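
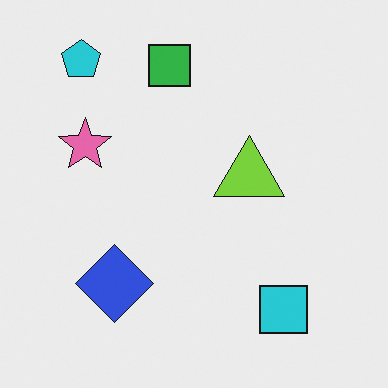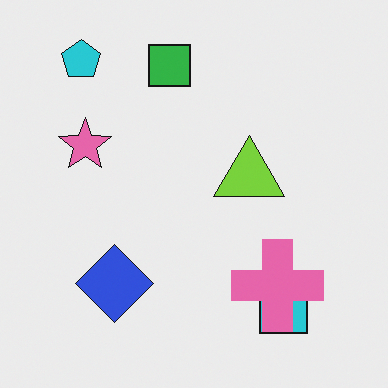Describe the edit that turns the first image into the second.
The transformation is: overlaid with an additional pink cross.

A pink cross appears in the second image that is absent from the first.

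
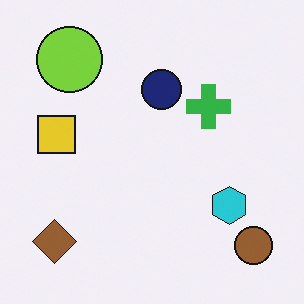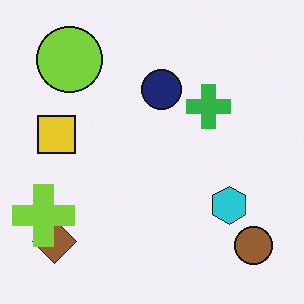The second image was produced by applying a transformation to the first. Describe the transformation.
The second image is the first overlaid with an additional lime cross.

A lime cross appears in the second image that is absent from the first.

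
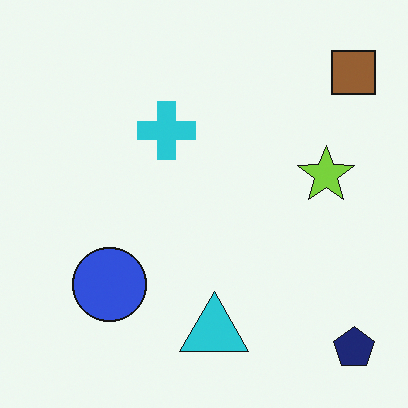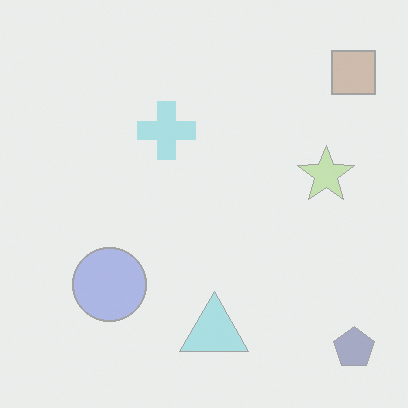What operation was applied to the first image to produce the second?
Given much lower contrast.

Tones are pushed toward mid-grey across the whole image — a global contrast change.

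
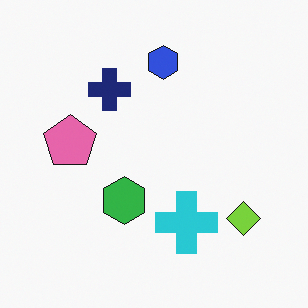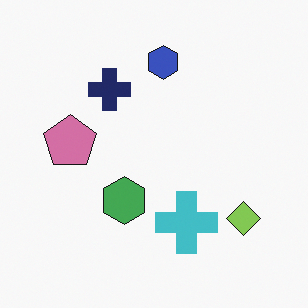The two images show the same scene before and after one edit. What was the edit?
This is the original image slightly desaturated.

All colors are more muted and greyish — a global saturation change.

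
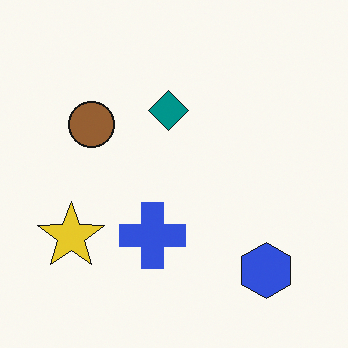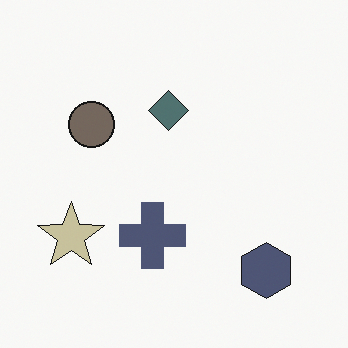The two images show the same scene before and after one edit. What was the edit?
Heavily desaturated.

All colors are more muted and greyish — a global saturation change.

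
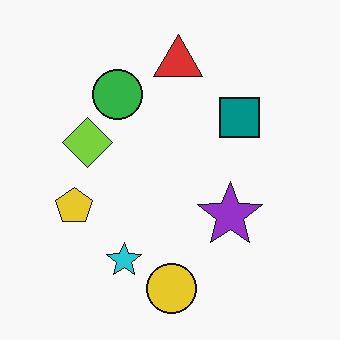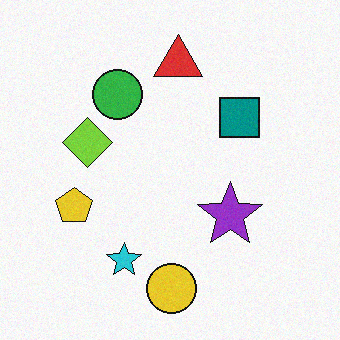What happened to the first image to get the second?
The transformation is: degraded with light additive noise.

Random speckle covers the whole image, including the flat background.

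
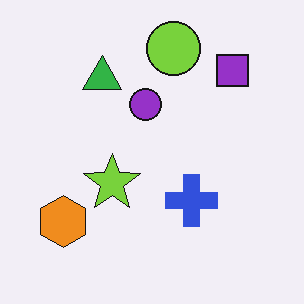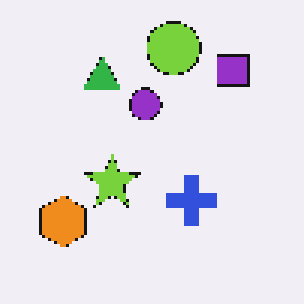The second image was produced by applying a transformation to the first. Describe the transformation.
It was mildly pixelated.

Shapes are reduced to large square blocks; fine edges and outlines are lost — a downscale-then-upscale (mosaic) effect.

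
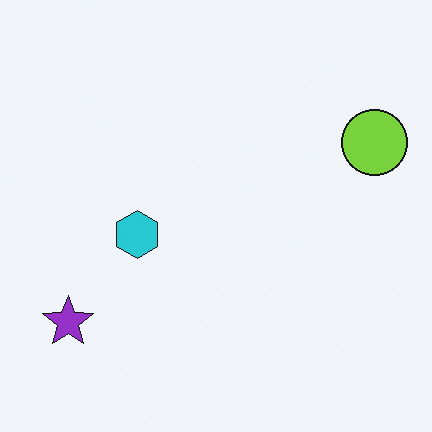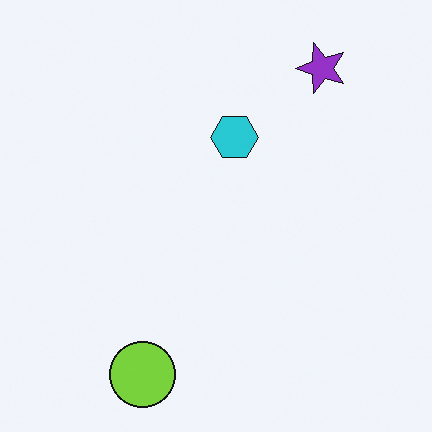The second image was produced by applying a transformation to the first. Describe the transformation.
Transposed (reflected across the top-left ↔ bottom-right diagonal).

Shapes have swapped their row and column positions — what was in the top-right is now in the bottom-left — a diagonal reflection.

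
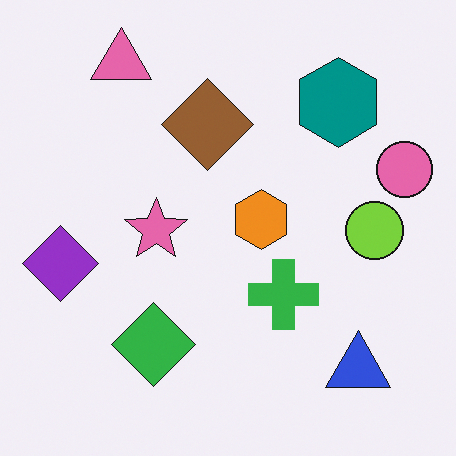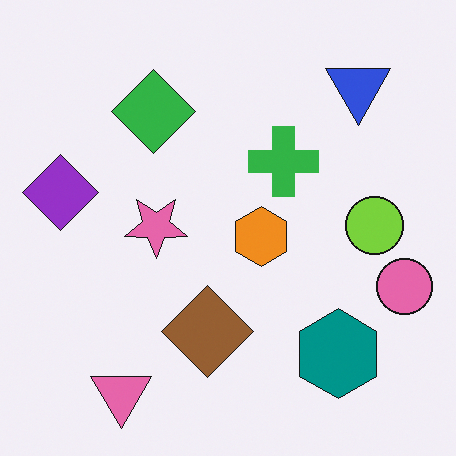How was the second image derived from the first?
The second image is the first flipped vertically (top ↔ bottom).

The pink triangle is in the top-left of the first image and the bottom-left of the second — shapes on opposite sides of the horizontal midline have swapped in a mirror flip.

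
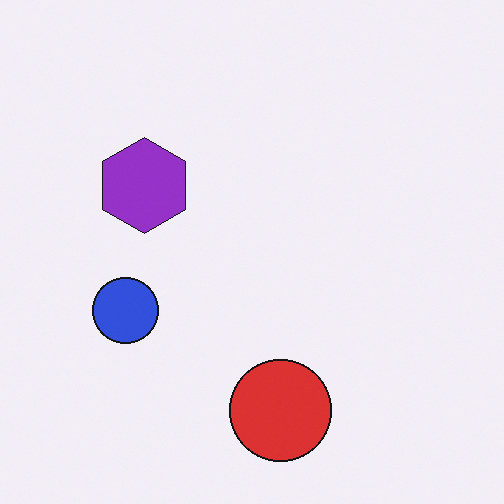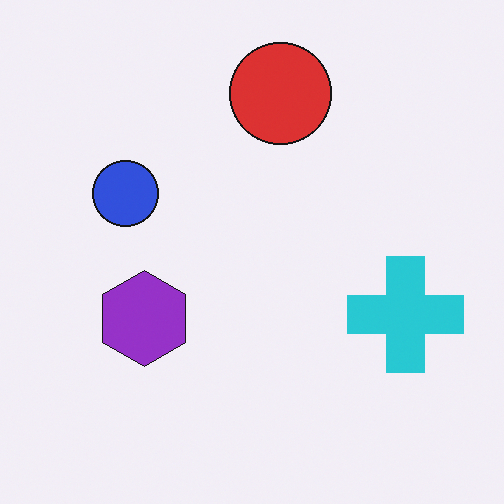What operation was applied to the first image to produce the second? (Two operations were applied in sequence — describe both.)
The image was flipped vertically (top ↔ bottom), then overlaid with an additional cyan cross.

The red circle is in the bottom of the first image and the top of the second — shapes on opposite sides of the horizontal midline have swapped in a mirror flip. A cyan cross appears in the second image that is absent from the first.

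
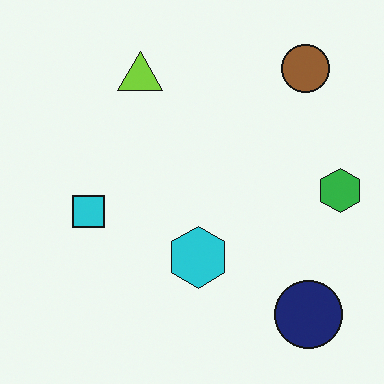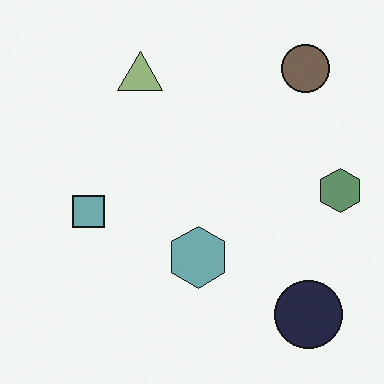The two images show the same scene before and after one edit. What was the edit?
The transformation is: made much more muted (saturation change).

All colors are more muted and greyish — a global saturation change.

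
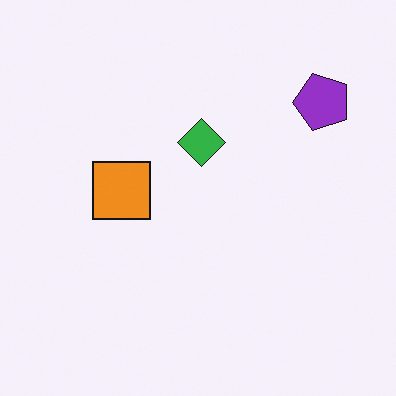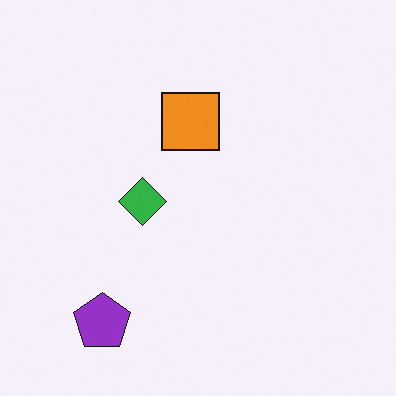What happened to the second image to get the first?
It was transposed (reflected across the top-left ↔ bottom-right diagonal).

Shapes have swapped their row and column positions — what was in the top-right is now in the bottom-left — a diagonal reflection.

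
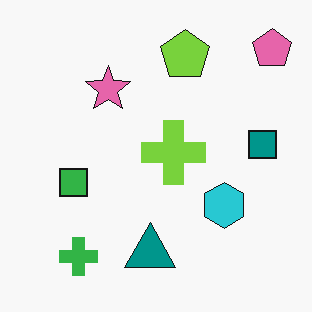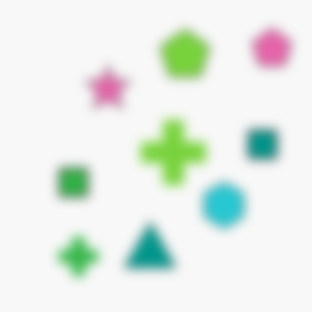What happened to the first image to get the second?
The image was heavily blurred.

Shape edges and outlines are uniformly softened across the whole image.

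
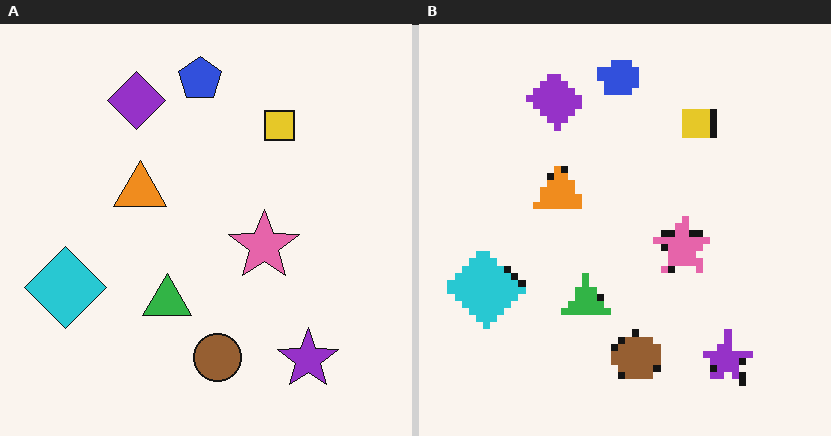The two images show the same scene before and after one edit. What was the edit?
It was moderately pixelated.

Shapes are reduced to large square blocks; fine edges and outlines are lost — a downscale-then-upscale (mosaic) effect.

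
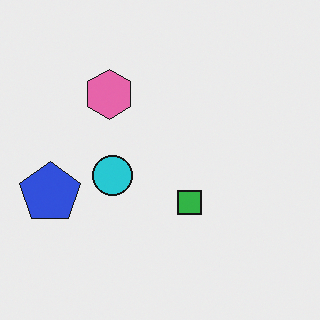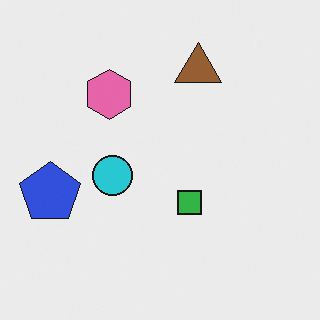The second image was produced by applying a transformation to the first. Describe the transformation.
It was overlaid with an additional brown triangle.

A brown triangle appears in the second image that is absent from the first.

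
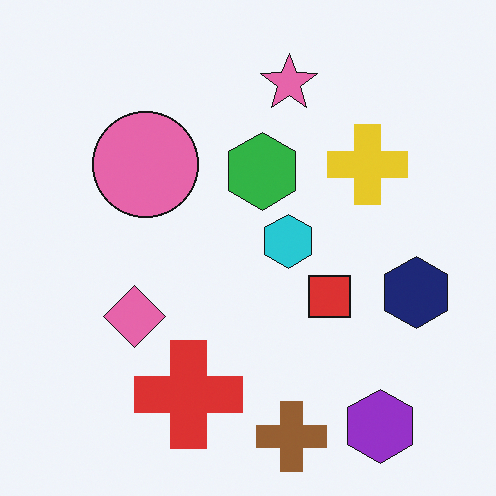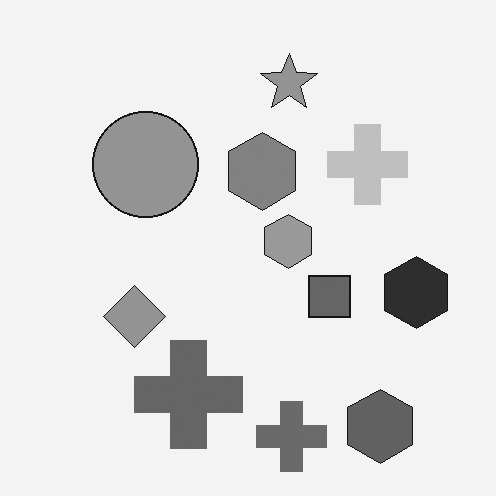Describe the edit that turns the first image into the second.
The second image is the first converted to grayscale.

All color is removed — every shape is now a shade of grey.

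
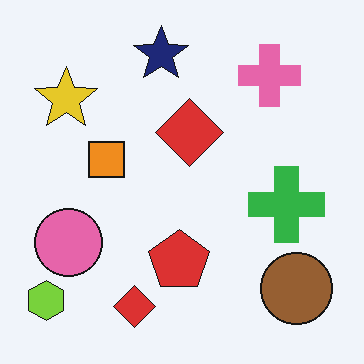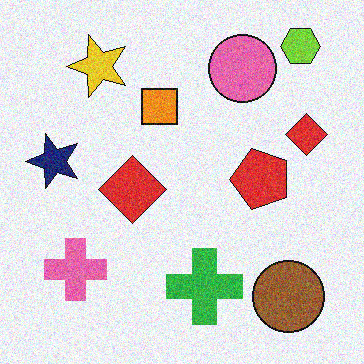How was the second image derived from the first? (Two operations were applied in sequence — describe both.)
The second image is the first transposed (reflected across the top-left ↔ bottom-right diagonal), then degraded with visible gaussian noise.

Shapes have swapped their row and column positions — what was in the top-right is now in the bottom-left — a diagonal reflection. Random speckle covers the whole image, including the flat background.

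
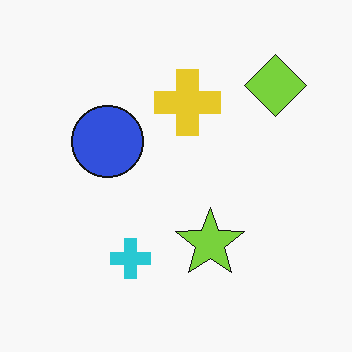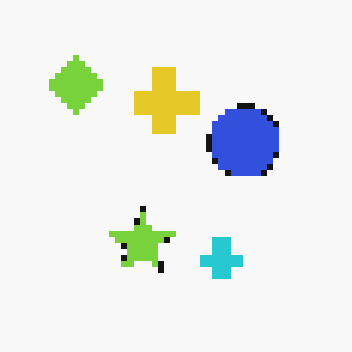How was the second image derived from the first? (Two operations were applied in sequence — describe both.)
Flipped horizontally (left ↔ right), then moderately pixelated.

The lime diamond is in the top-right of the first image and the top-left of the second — shapes on opposite sides of the vertical midline have swapped in a mirror flip. Shapes are reduced to large square blocks; fine edges and outlines are lost — a downscale-then-upscale (mosaic) effect.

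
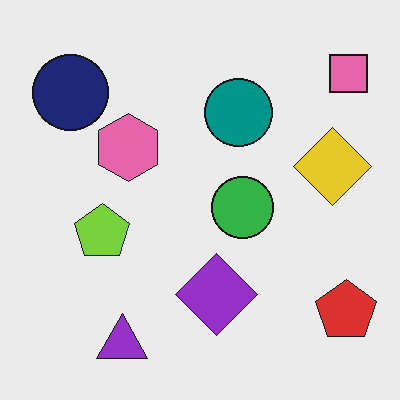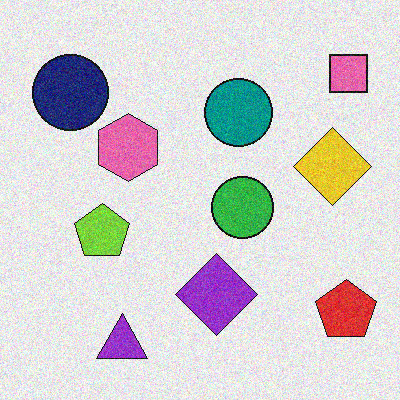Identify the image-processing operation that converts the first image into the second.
The transformation is: degraded with visible gaussian noise.

Random speckle covers the whole image, including the flat background.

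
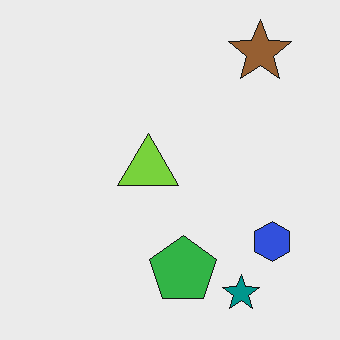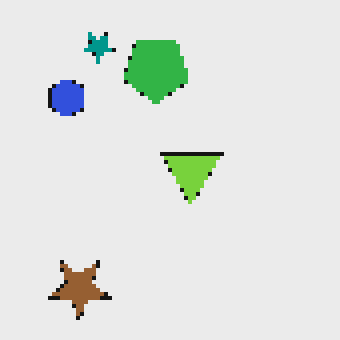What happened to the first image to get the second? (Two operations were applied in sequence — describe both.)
The transformation is: rotated 180°, then lightly pixelated (a mild mosaic effect).

The brown star sits in the top-right of the first image and the bottom-left of the second — consistent with a whole-image 180° rotation. Shapes are reduced to large square blocks; fine edges and outlines are lost — a downscale-then-upscale (mosaic) effect.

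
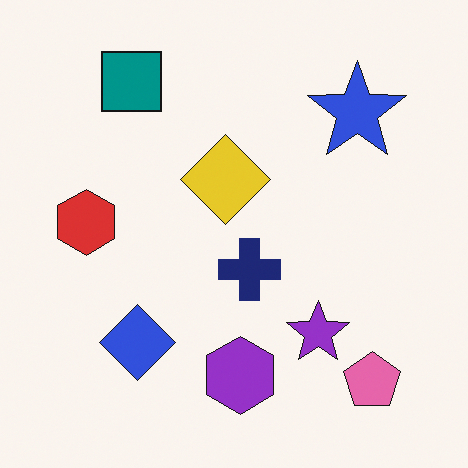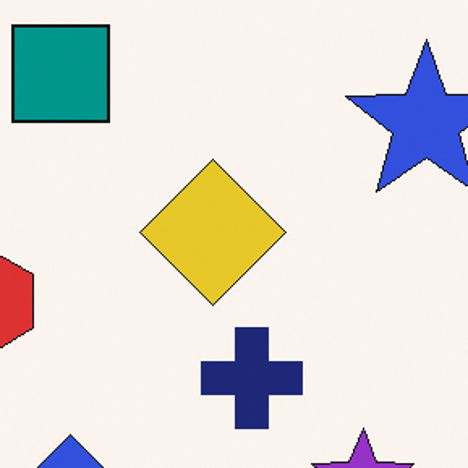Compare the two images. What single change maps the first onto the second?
The image was cropped tightly and scaled back up.

The visible shapes are larger and the field of view is narrower; shapes near the original edges may be partly or wholly outside the frame — a crop-and-rescale.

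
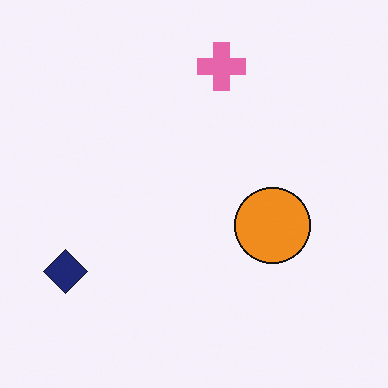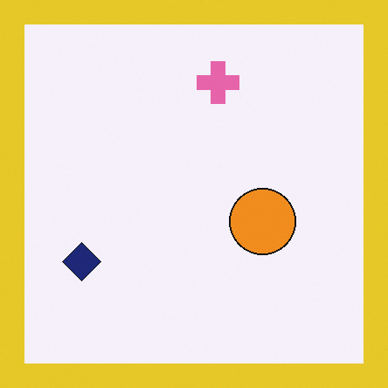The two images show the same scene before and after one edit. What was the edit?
Framed with a yellow border.

A solid yellow frame runs around the edge of the second image, with the content slightly shrunk inside it.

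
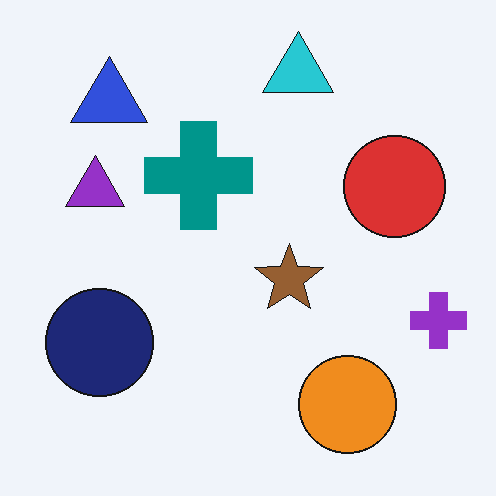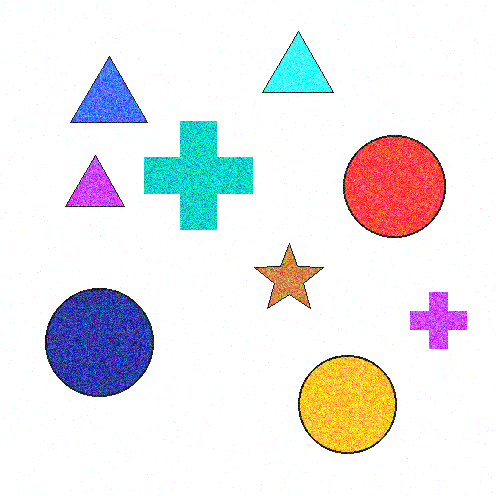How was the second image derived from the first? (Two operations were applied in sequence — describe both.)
The second image is the first degraded with visible gaussian noise, then brightened a lot.

Random speckle covers the whole image, including the flat background. Every pixel — background and shapes alike — is uniformly brightened.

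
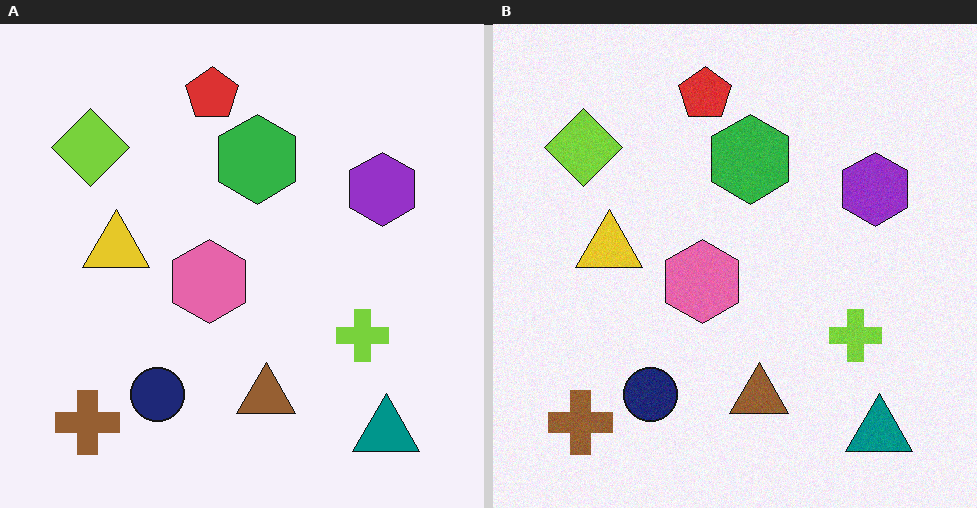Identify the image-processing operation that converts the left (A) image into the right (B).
This is the original image degraded with light additive noise.

Random speckle covers the whole image, including the flat background.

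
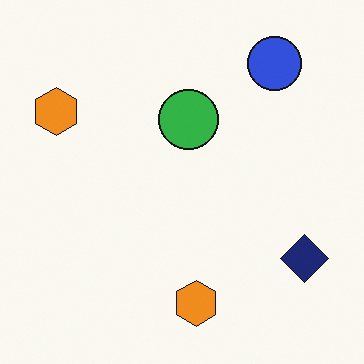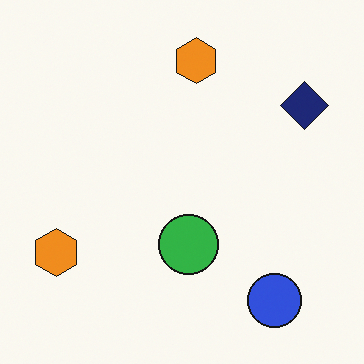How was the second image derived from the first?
Flipped vertically (top ↔ bottom).

The blue circle is in the top-right of the first image and the bottom-right of the second — shapes on opposite sides of the horizontal midline have swapped in a mirror flip.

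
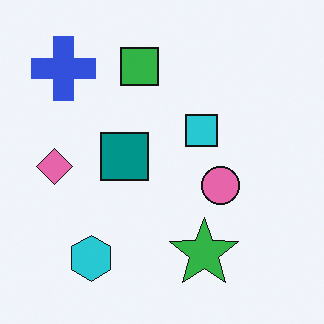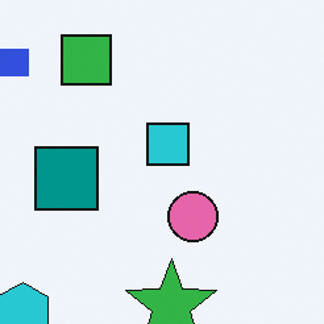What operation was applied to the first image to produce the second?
Cropped to a modestly smaller region and rescaled.

The visible shapes are larger and the field of view is narrower; shapes near the original edges may be partly or wholly outside the frame — a crop-and-rescale.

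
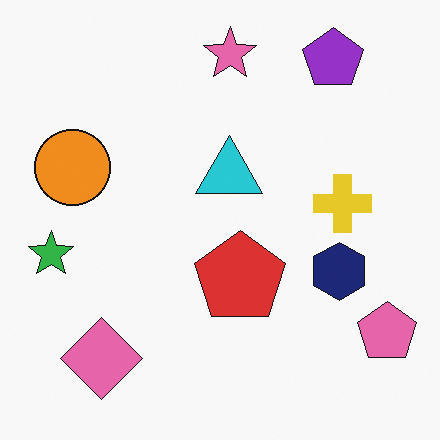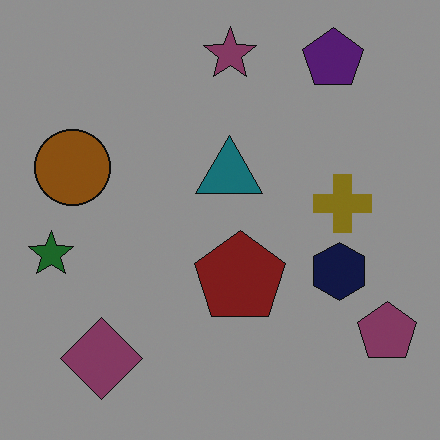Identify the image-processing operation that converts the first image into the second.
It was darkened a lot.

Every pixel — background and shapes alike — is uniformly darkened.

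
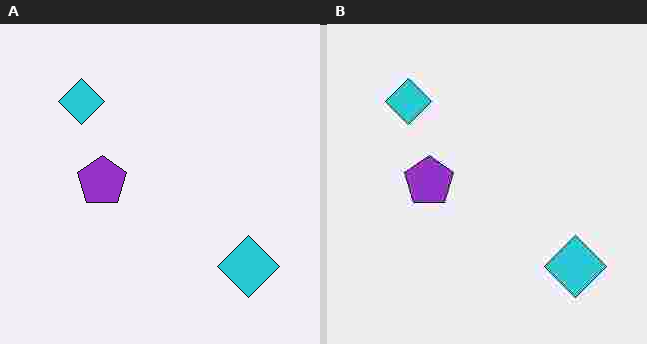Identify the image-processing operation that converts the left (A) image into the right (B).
It was degraded with heavy JPEG compression.

Blocky 8×8 compression artifacts appear around shape edges and the flat background shows ringing — characteristic JPEG degradation.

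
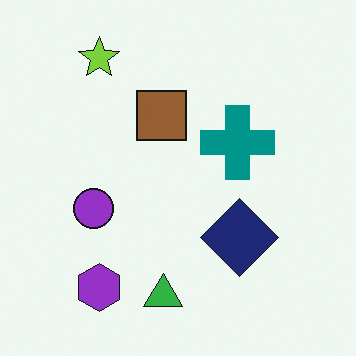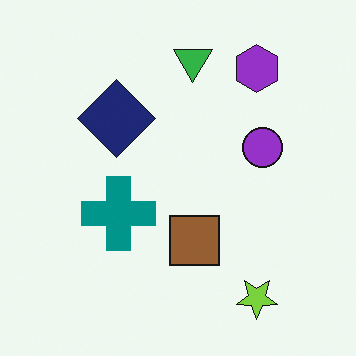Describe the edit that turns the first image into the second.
This is the original image rotated 180°.

The lime star sits in the top-left of the first image and the bottom-right of the second — consistent with a whole-image 180° rotation.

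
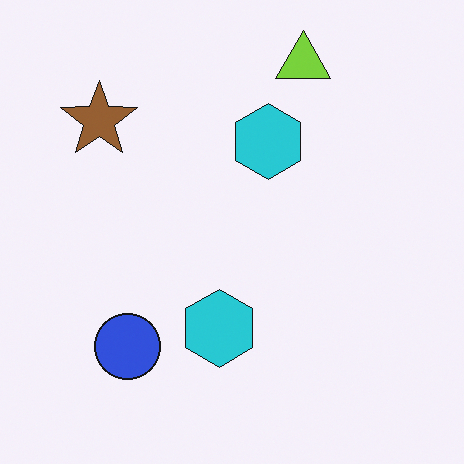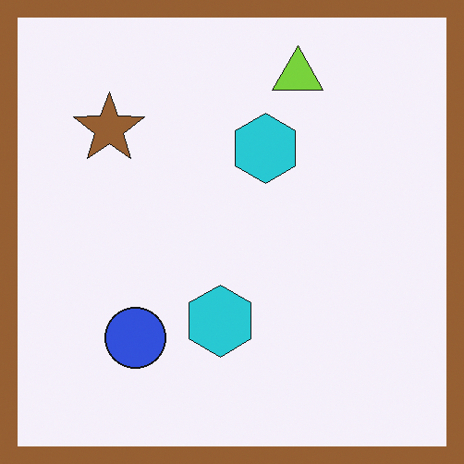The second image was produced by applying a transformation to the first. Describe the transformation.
The image was framed with a brown border.

A solid brown frame runs around the edge of the second image, with the content slightly shrunk inside it.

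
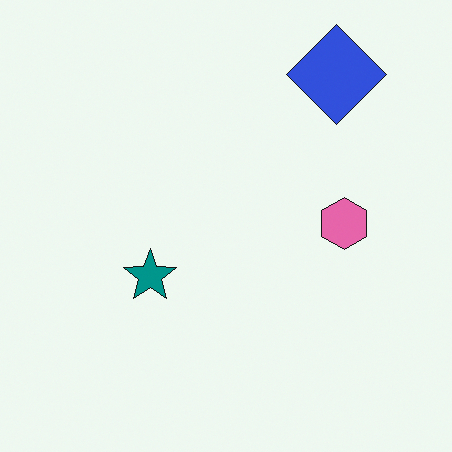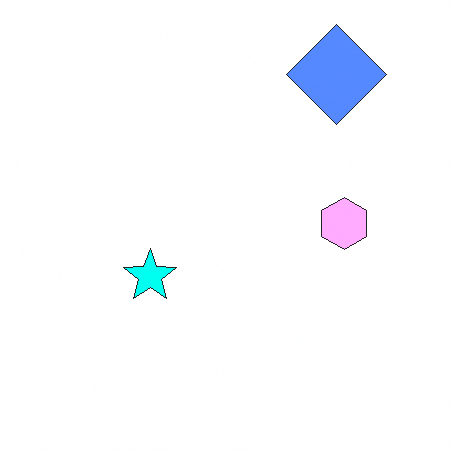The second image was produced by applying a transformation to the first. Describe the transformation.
The second image is the first substantially brightened.

Every pixel — background and shapes alike — is uniformly brightened.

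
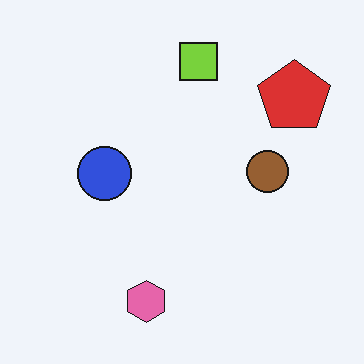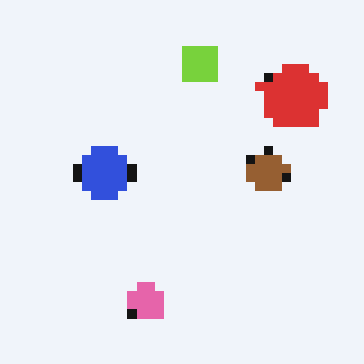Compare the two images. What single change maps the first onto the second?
The transformation is: coarsely pixelated.

Shapes are reduced to large square blocks; fine edges and outlines are lost — a downscale-then-upscale (mosaic) effect.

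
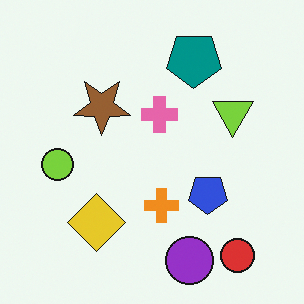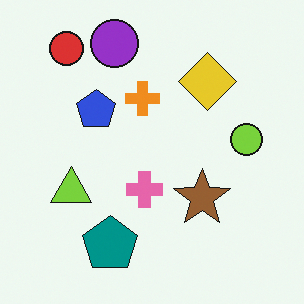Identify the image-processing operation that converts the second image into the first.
This is the original image rotated 180°.

The red circle sits in the top-left of the second image and the bottom-right of the first — consistent with a whole-image 180° rotation.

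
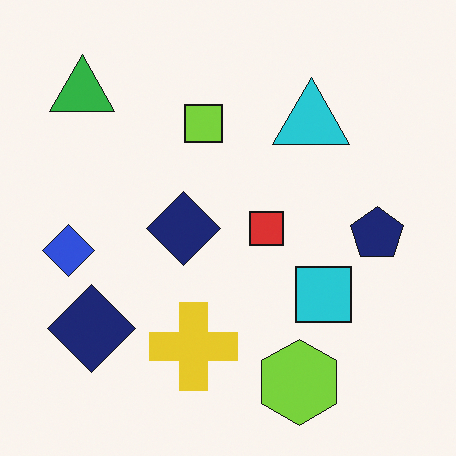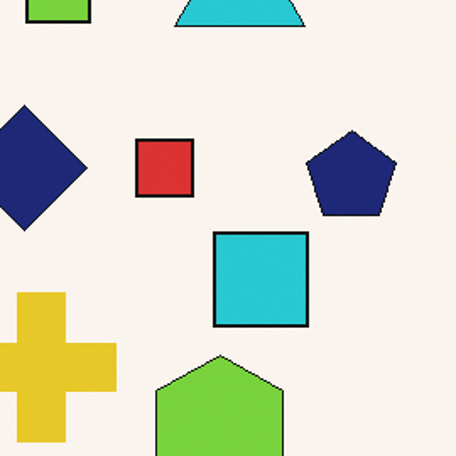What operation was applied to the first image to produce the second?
The transformation is: cropped to a noticeably smaller region and rescaled.

The visible shapes are larger and the field of view is narrower; shapes near the original edges may be partly or wholly outside the frame — a crop-and-rescale.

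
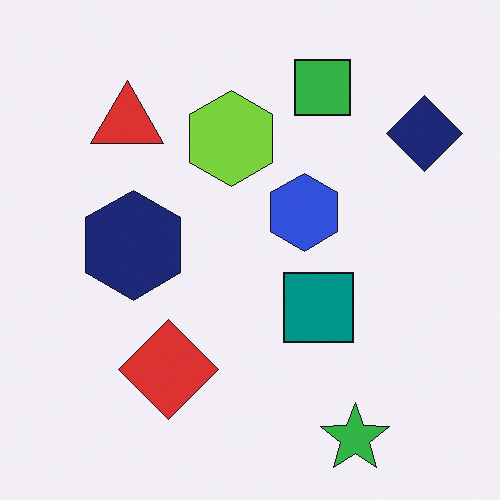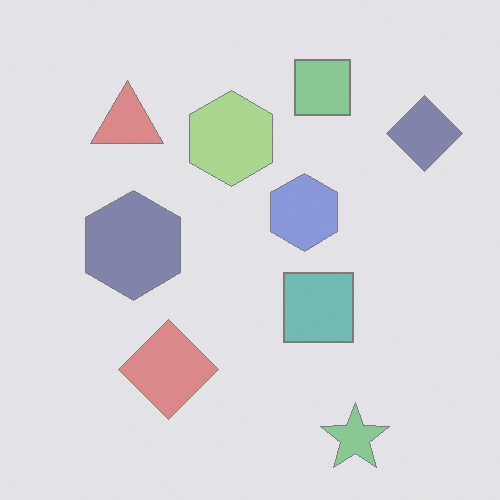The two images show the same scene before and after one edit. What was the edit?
It was washed out (contrast reduced).

Tones are pushed toward mid-grey across the whole image — a global contrast change.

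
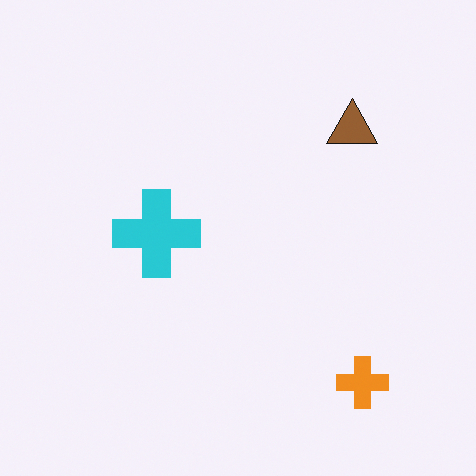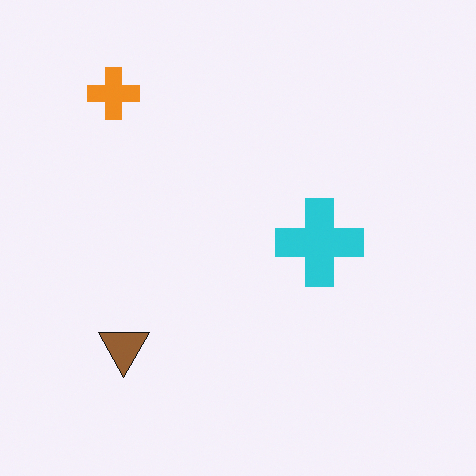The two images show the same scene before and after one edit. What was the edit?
This is the original image rotated 180°.

The orange cross sits in the bottom-right of the first image and the top-left of the second — consistent with a whole-image 180° rotation.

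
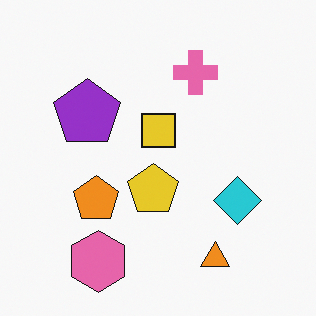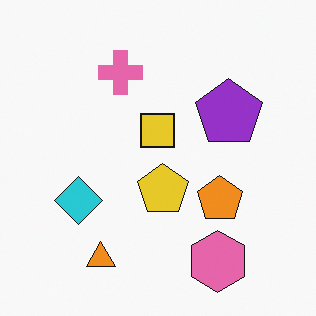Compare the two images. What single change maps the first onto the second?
The second image is the first flipped horizontally (left ↔ right).

The cyan diamond is in the right of the first image and the left of the second — shapes on opposite sides of the vertical midline have swapped in a mirror flip.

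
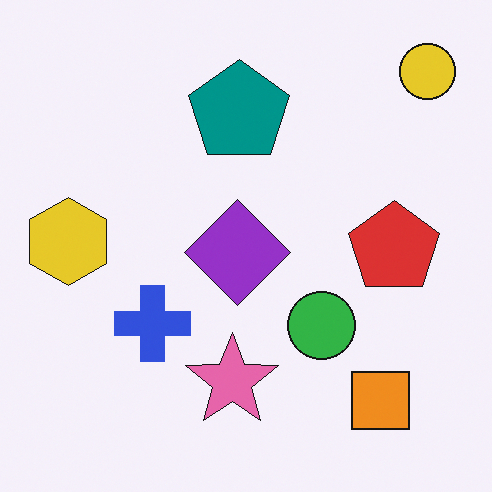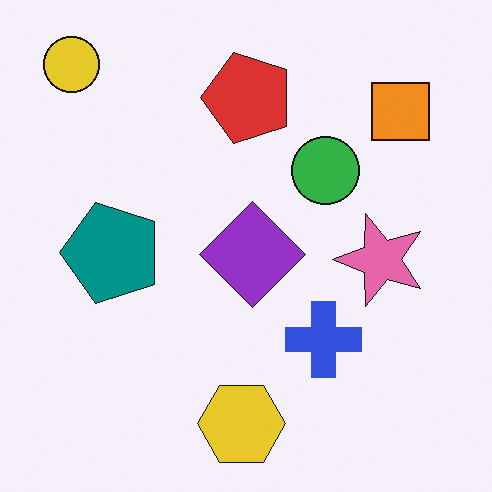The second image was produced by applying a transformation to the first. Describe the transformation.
The image was rotated 90° counter-clockwise.

The yellow circle sits in the top-right of the first image and the top-left of the second — consistent with a whole-image 90° counter-clockwise rotation.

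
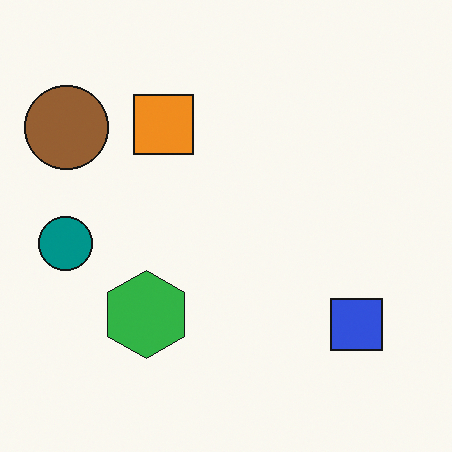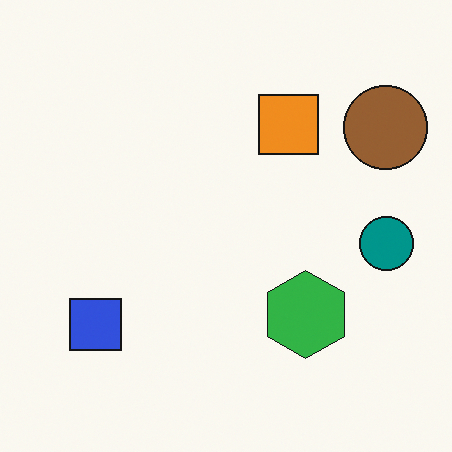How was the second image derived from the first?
This is the original image flipped horizontally (left ↔ right).

The teal circle is in the left of the first image and the right of the second — shapes on opposite sides of the vertical midline have swapped in a mirror flip.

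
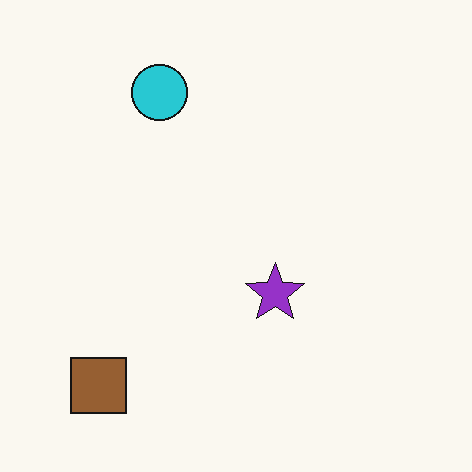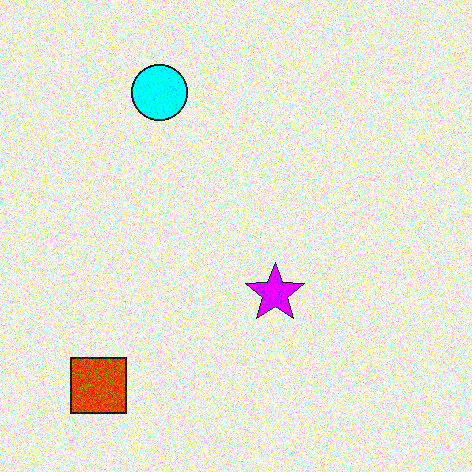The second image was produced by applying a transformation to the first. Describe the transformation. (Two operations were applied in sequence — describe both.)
The image was degraded with visible gaussian noise, then heavily oversaturated.

Random speckle covers the whole image, including the flat background. All colors are more vivid — a global saturation change.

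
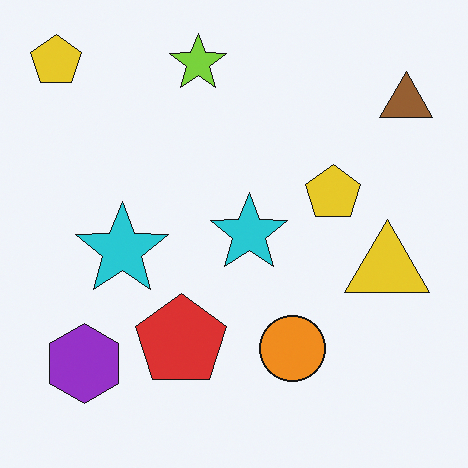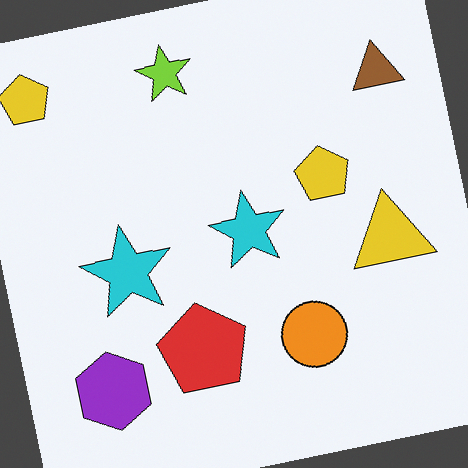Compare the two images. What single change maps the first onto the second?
Rotated counter-clockwise by a few degrees.

Every shape is tilted by the same angle and the image corners show triangular fill wedges — a whole-image rotation by a non-right angle.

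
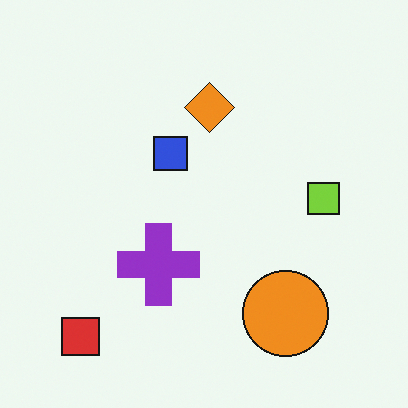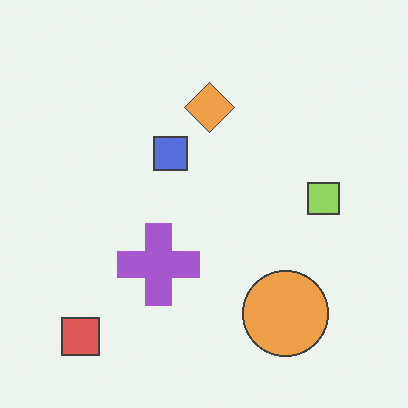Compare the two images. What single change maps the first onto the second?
The image was given slightly reduced contrast.

Tones are pushed toward mid-grey across the whole image — a global contrast change.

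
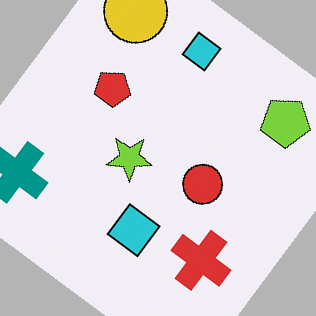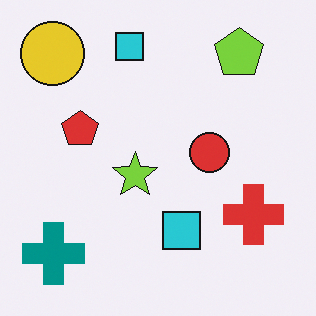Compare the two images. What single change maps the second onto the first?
The transformation is: rotated clockwise by a large amount — several tens of degrees.

Every shape is tilted by the same angle and the image corners show triangular fill wedges — a whole-image rotation by a non-right angle.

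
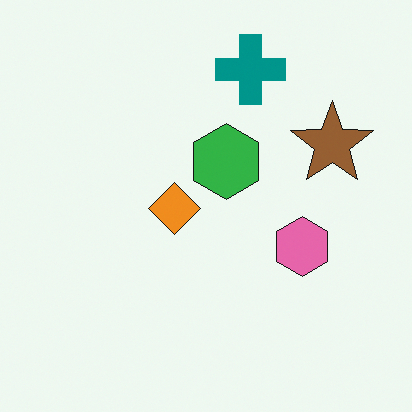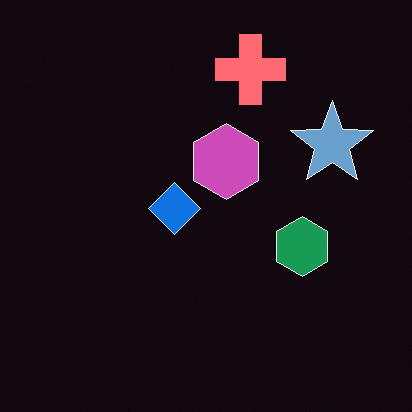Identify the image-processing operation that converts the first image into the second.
Color-inverted (negative).

The light background has become dark and every shape's color is its complement — a photographic negative.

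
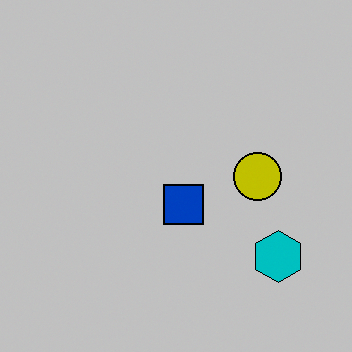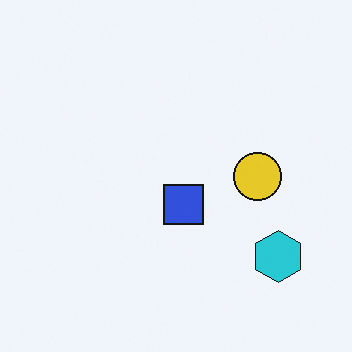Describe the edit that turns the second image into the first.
This is the original image aggressively posterized.

Each flat color has snapped to a coarser quantized level — most visibly, the near-white background has dropped to a flat grey.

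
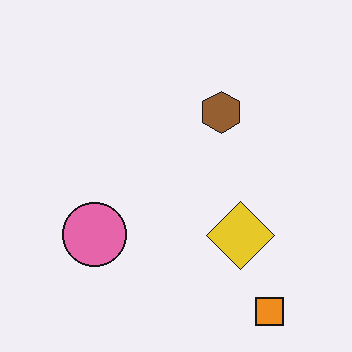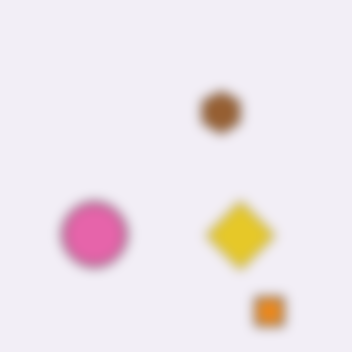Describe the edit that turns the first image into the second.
Heavily blurred.

Shape edges and outlines are uniformly softened across the whole image.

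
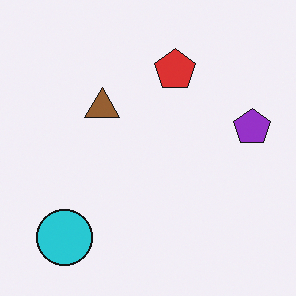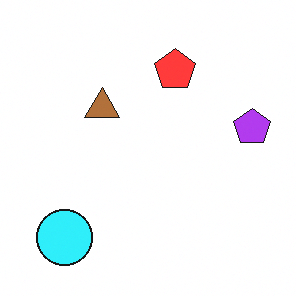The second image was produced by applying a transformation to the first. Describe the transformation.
The second image is the first slightly brightened.

Every pixel — background and shapes alike — is uniformly brightened.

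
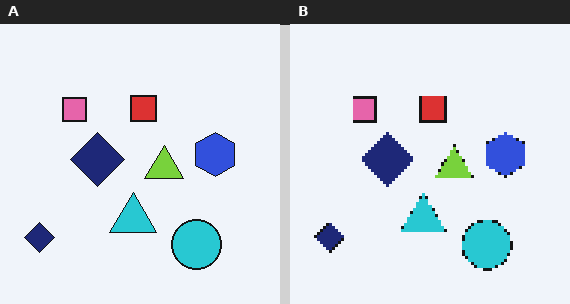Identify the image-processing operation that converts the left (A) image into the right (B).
The right (B) image is the left (A) lightly pixelated (a mild mosaic effect).

Shapes are reduced to large square blocks; fine edges and outlines are lost — a downscale-then-upscale (mosaic) effect.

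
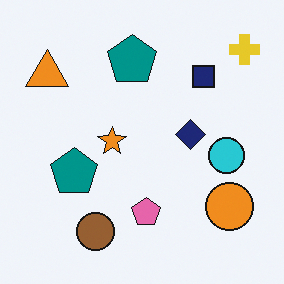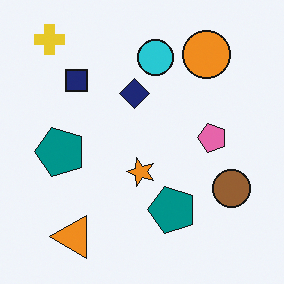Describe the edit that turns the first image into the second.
The image was rotated 90° counter-clockwise.

The yellow cross sits in the top-right of the first image and the top-left of the second — consistent with a whole-image 90° counter-clockwise rotation.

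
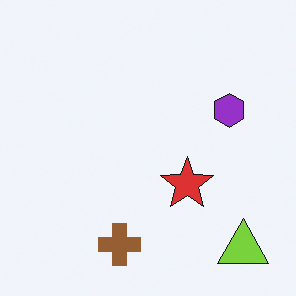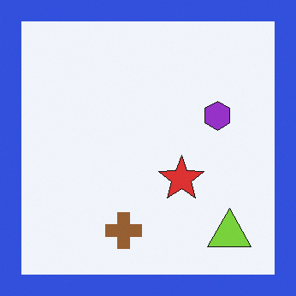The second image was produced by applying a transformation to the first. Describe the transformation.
The second image is the first framed with a blue border.

A solid blue frame runs around the edge of the second image, with the content slightly shrunk inside it.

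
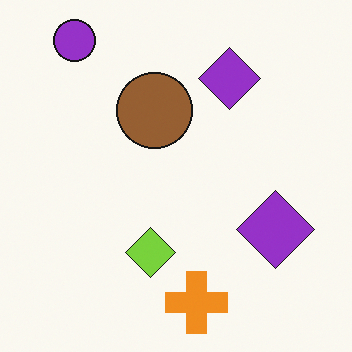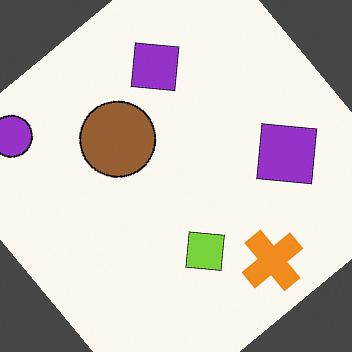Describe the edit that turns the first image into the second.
The transformation is: rotated counter-clockwise by a large amount — several tens of degrees.

Every shape is tilted by the same angle and the image corners show triangular fill wedges — a whole-image rotation by a non-right angle.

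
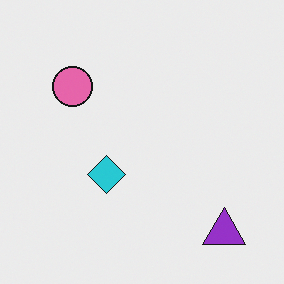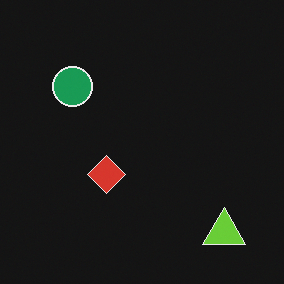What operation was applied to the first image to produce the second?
The second image is the first color-inverted (negative).

The light background has become dark and every shape's color is its complement — a photographic negative.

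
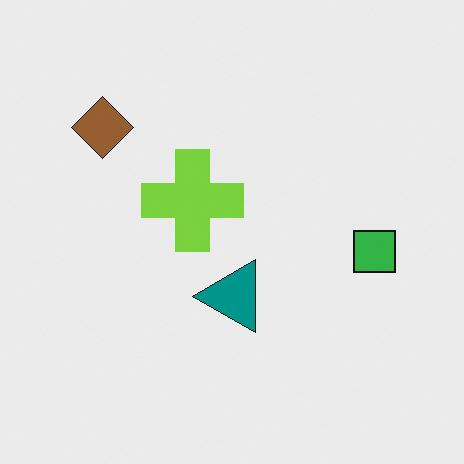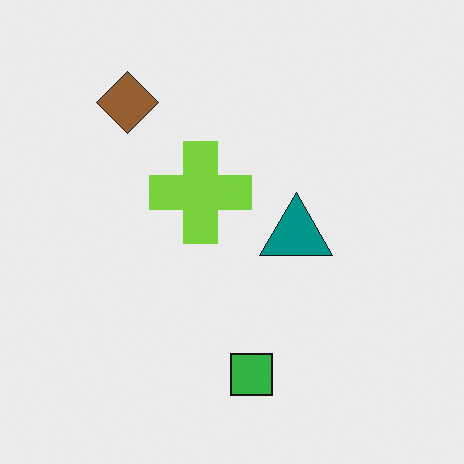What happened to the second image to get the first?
The transformation is: transposed (reflected across the top-left ↔ bottom-right diagonal).

Shapes have swapped their row and column positions — what was in the top-right is now in the bottom-left — a diagonal reflection.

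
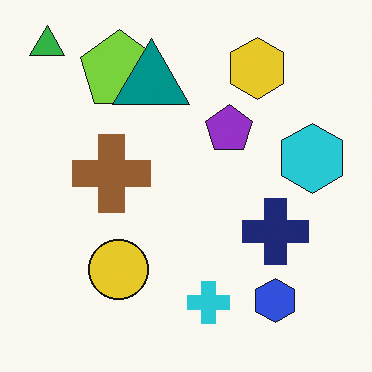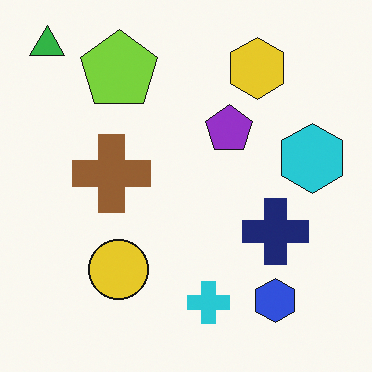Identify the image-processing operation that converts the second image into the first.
The transformation is: overlaid with an additional teal triangle.

A teal triangle appears in the first image that is absent from the second.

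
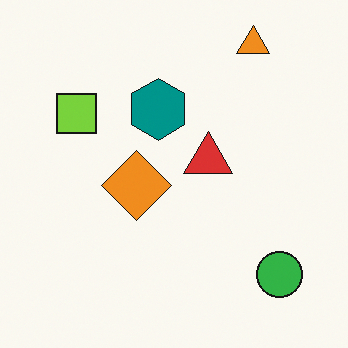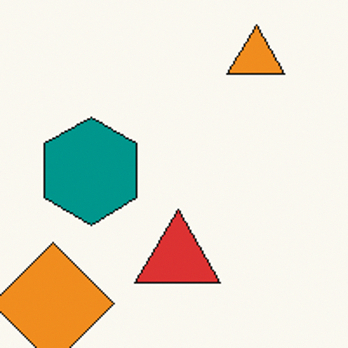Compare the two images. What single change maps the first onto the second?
This is the original image cropped tightly and scaled back up.

The visible shapes are larger and the field of view is narrower; shapes near the original edges may be partly or wholly outside the frame — a crop-and-rescale.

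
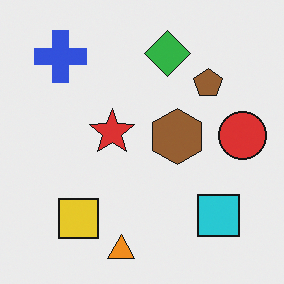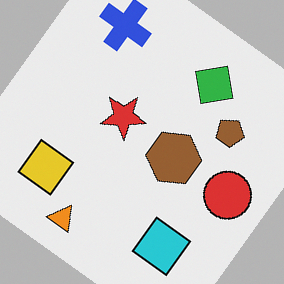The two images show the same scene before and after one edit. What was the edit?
Rotated clockwise by a large amount — several tens of degrees.

Every shape is tilted by the same angle and the image corners show triangular fill wedges — a whole-image rotation by a non-right angle.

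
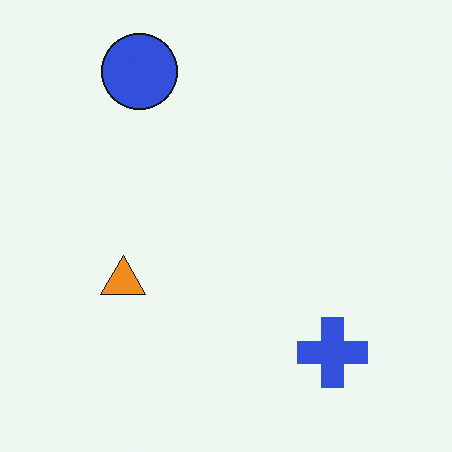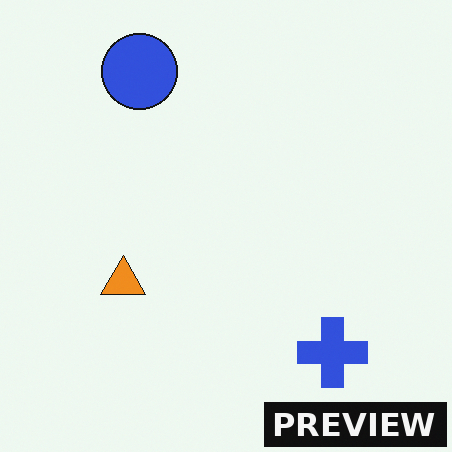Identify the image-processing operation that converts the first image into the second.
The second image is the first watermarked with the text "PREVIEW" in the lower-right corner.

A dark label reading "PREVIEW" appears in the lower-right corner.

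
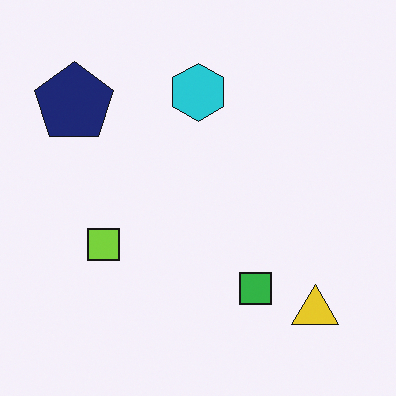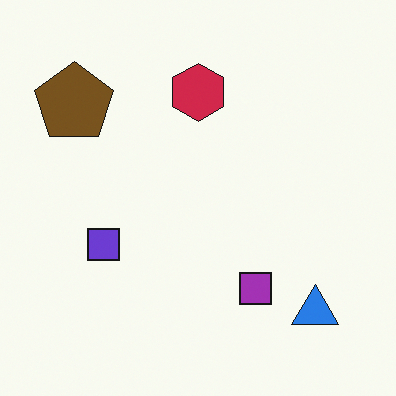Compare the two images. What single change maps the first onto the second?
The transformation is: hue-shifted through roughly half the color wheel.

Every shape's color has rotated by the same amount around the hue wheel — a uniform hue shift.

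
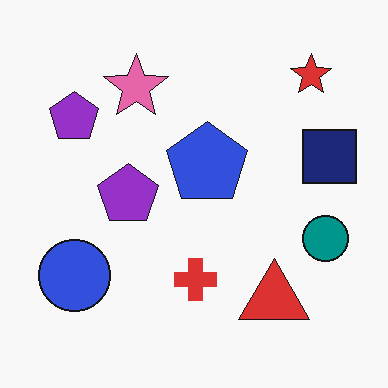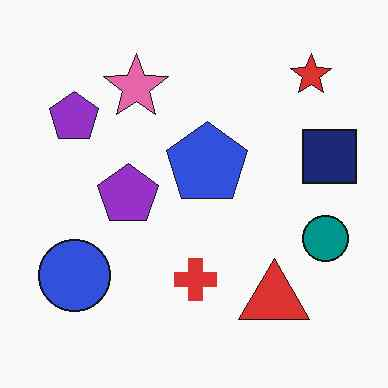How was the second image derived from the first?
The transformation is: given moderate JPEG compression.

Blocky 8×8 compression artifacts appear around shape edges and the flat background shows ringing — characteristic JPEG degradation.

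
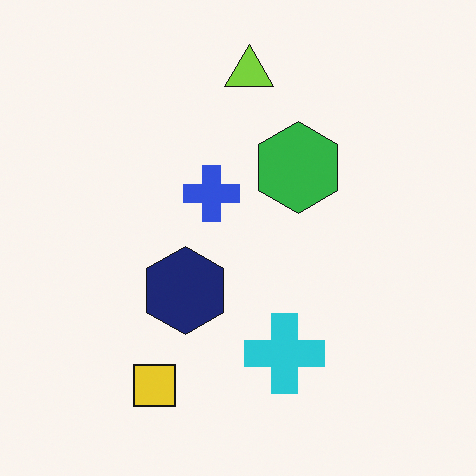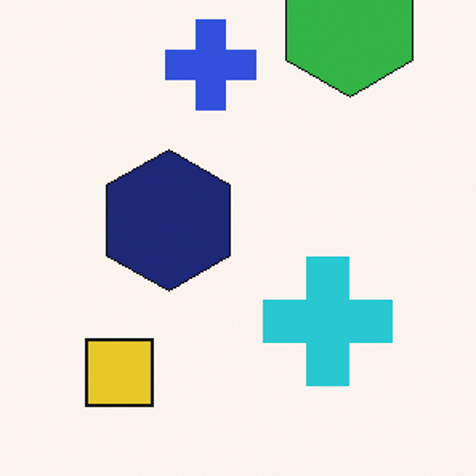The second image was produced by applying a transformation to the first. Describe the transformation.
Cropped slightly and scaled back up.

The visible shapes are larger and the field of view is narrower; shapes near the original edges may be partly or wholly outside the frame — a crop-and-rescale.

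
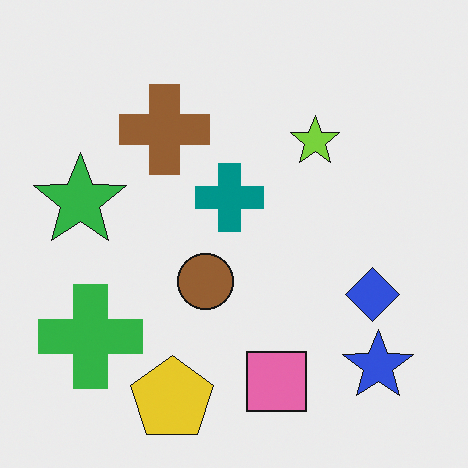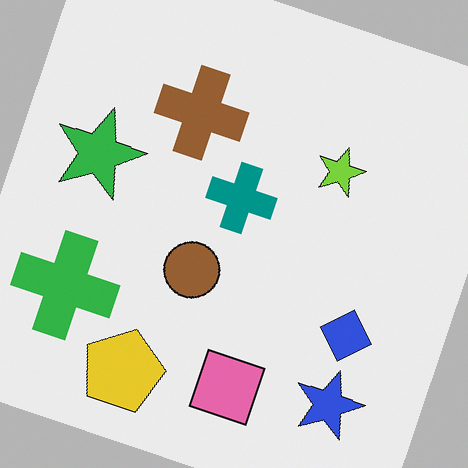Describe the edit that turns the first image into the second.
The image was rotated clockwise by a clearly visible amount.

Every shape is tilted by the same angle and the image corners show triangular fill wedges — a whole-image rotation by a non-right angle.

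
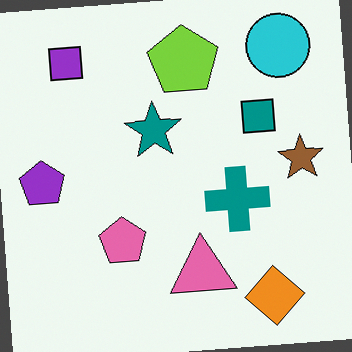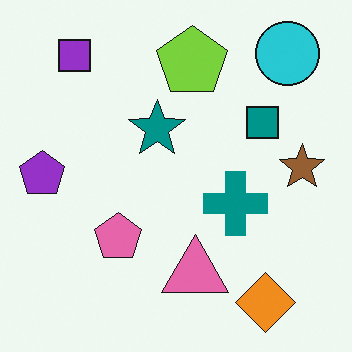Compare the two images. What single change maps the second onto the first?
The first image is the second rotated counter-clockwise by a small amount.

Every shape is tilted by the same angle and the image corners show triangular fill wedges — a whole-image rotation by a non-right angle.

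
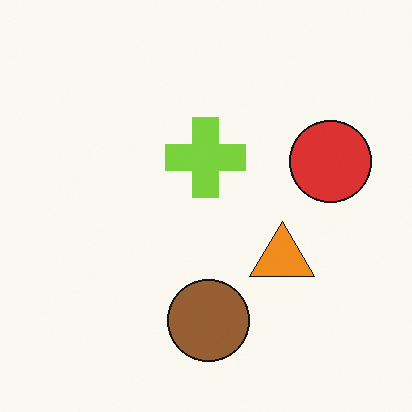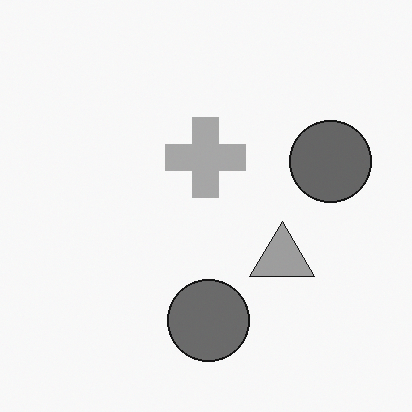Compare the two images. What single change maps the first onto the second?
The image was converted to grayscale.

All color is removed — every shape is now a shade of grey.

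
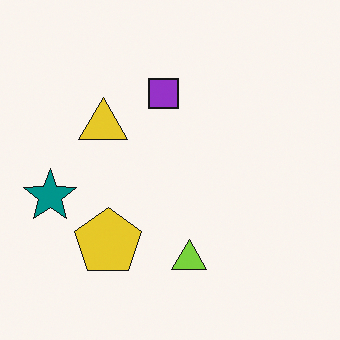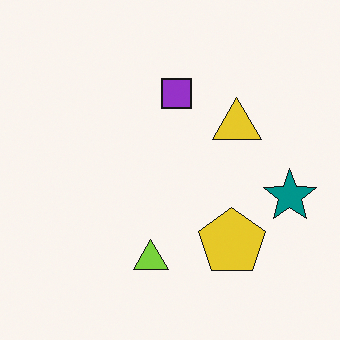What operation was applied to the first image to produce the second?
The transformation is: flipped horizontally (left ↔ right).

The teal star is in the left of the first image and the right of the second — shapes on opposite sides of the vertical midline have swapped in a mirror flip.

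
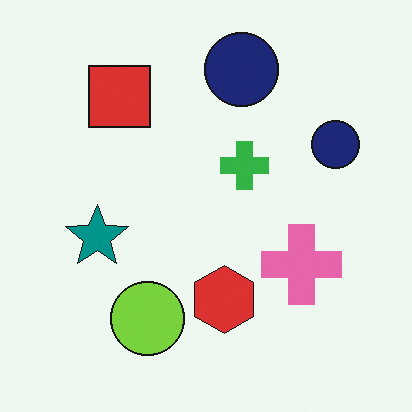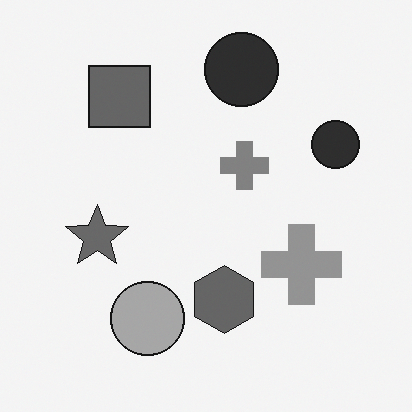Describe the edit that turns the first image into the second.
Converted to grayscale.

All color is removed — every shape is now a shade of grey.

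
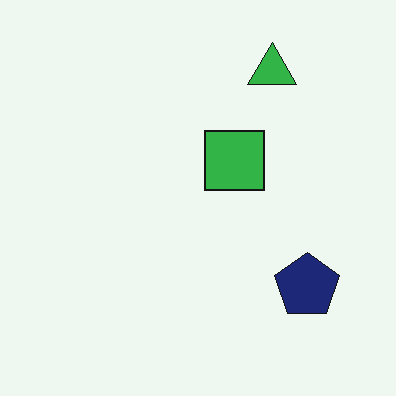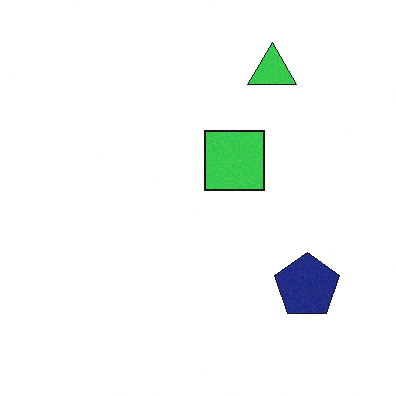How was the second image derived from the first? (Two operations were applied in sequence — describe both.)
The second image is the first degraded with light additive noise, then brightened a little.

Random speckle covers the whole image, including the flat background. Every pixel — background and shapes alike — is uniformly brightened.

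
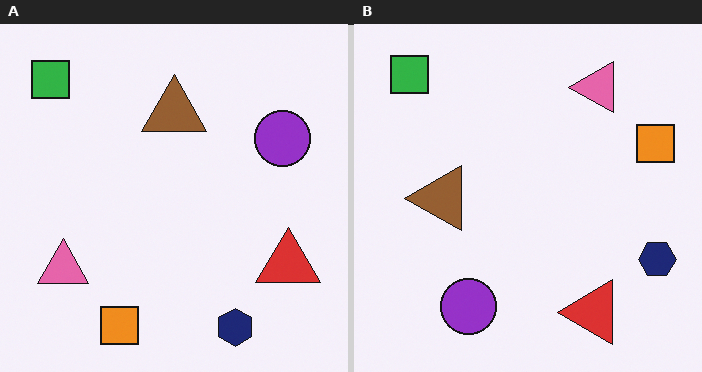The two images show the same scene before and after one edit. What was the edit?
It was transposed (reflected across the top-left ↔ bottom-right diagonal).

Shapes have swapped their row and column positions — what was in the top-right is now in the bottom-left — a diagonal reflection.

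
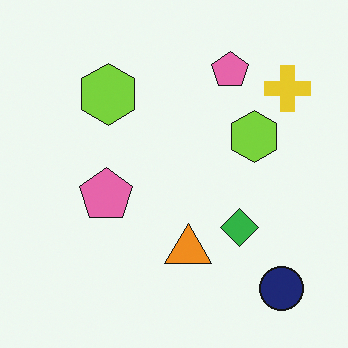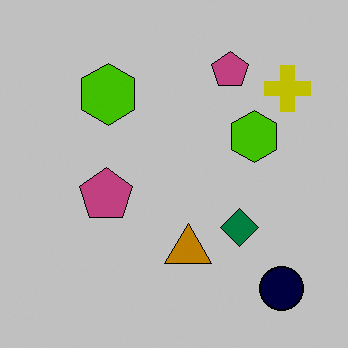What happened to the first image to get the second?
The second image is the first heavily posterized to just a handful of flat colors.

Each flat color has snapped to a coarser quantized level — most visibly, the near-white background has dropped to a flat grey.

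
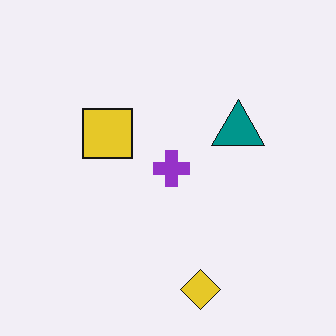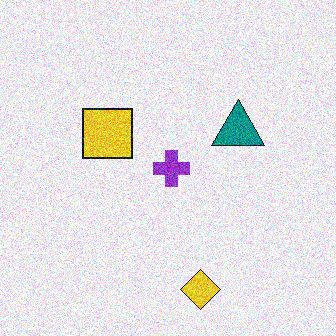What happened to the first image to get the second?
This is the original image degraded with moderate additive noise.

Random speckle covers the whole image, including the flat background.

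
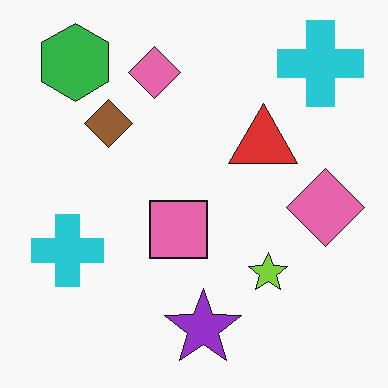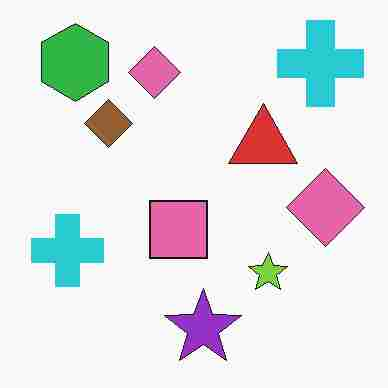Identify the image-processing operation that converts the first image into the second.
The image was degraded with heavy JPEG compression.

Blocky 8×8 compression artifacts appear around shape edges and the flat background shows ringing — characteristic JPEG degradation.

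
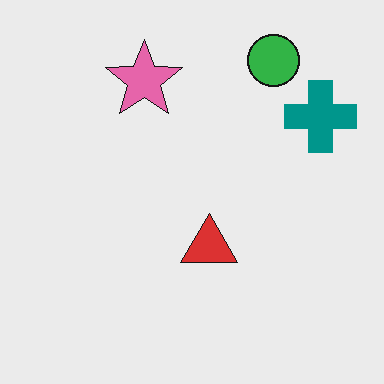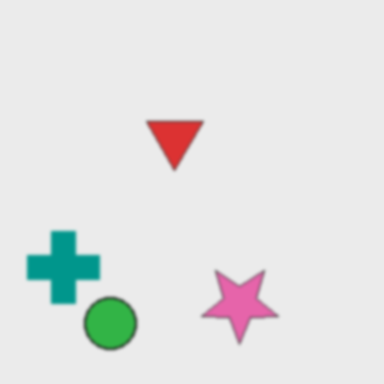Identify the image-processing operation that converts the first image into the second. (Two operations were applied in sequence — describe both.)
It was given a subtle gaussian blur, then rotated 180°.

Shape edges and outlines are uniformly softened across the whole image. The green circle sits in the top-right of the first image and the bottom-left of the second — consistent with a whole-image 180° rotation.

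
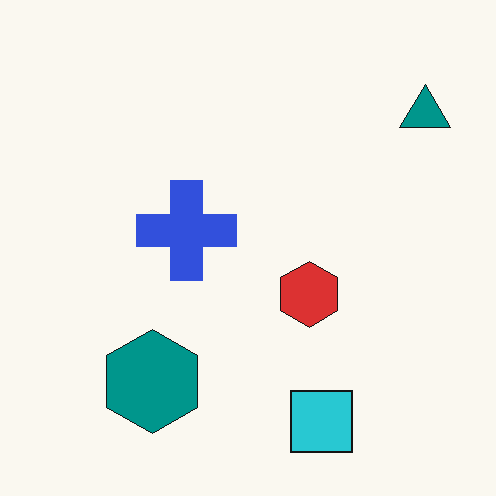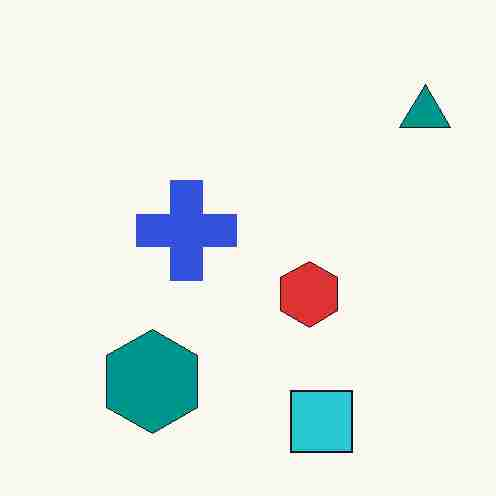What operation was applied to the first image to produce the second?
The image was degraded with heavy JPEG compression.

Blocky 8×8 compression artifacts appear around shape edges and the flat background shows ringing — characteristic JPEG degradation.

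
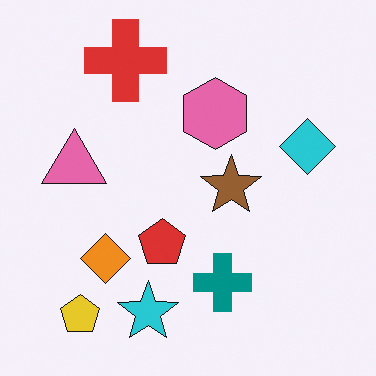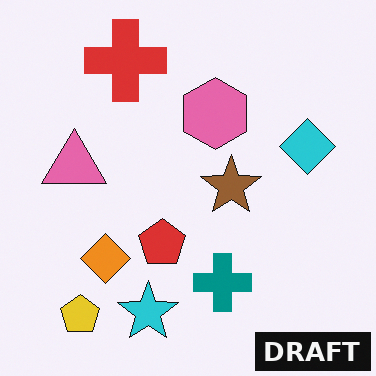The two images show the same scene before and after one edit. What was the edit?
The second image is the first watermarked with the text "DRAFT" in the lower-right corner.

A dark label reading "DRAFT" appears in the lower-right corner.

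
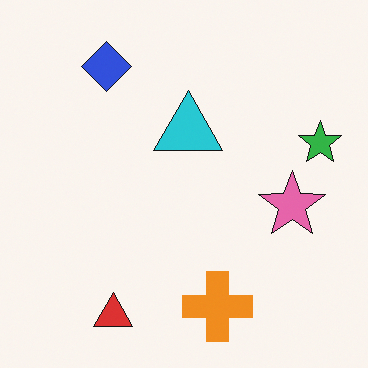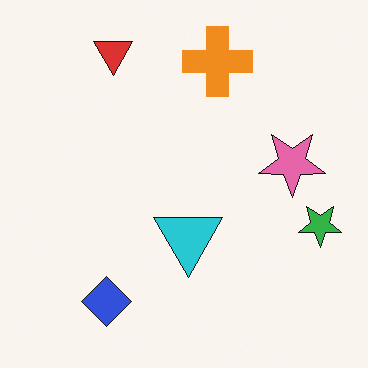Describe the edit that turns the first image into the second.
This is the original image flipped vertically (top ↔ bottom).

The red triangle is in the bottom-left of the first image and the top-left of the second — shapes on opposite sides of the horizontal midline have swapped in a mirror flip.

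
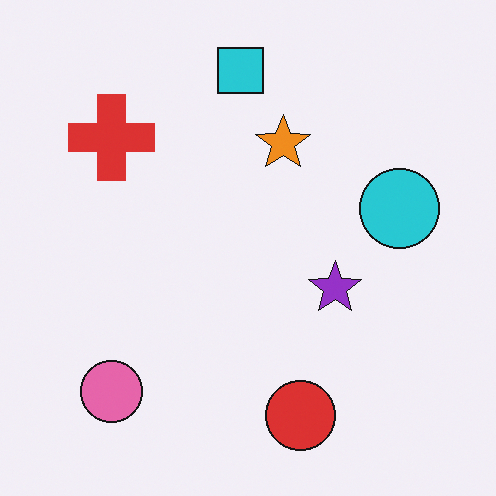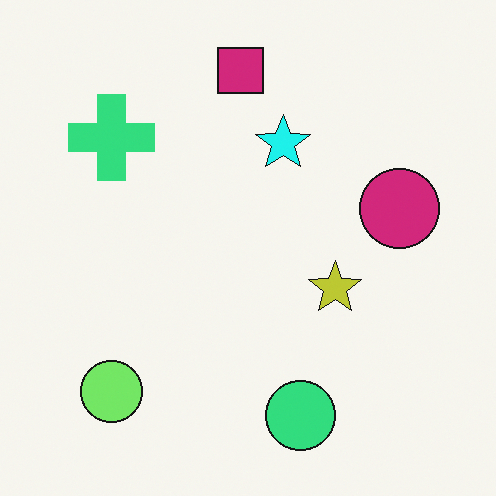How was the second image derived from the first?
Hue-shifted through roughly a third of the color wheel.

Every shape's color has rotated by the same amount around the hue wheel — a uniform hue shift.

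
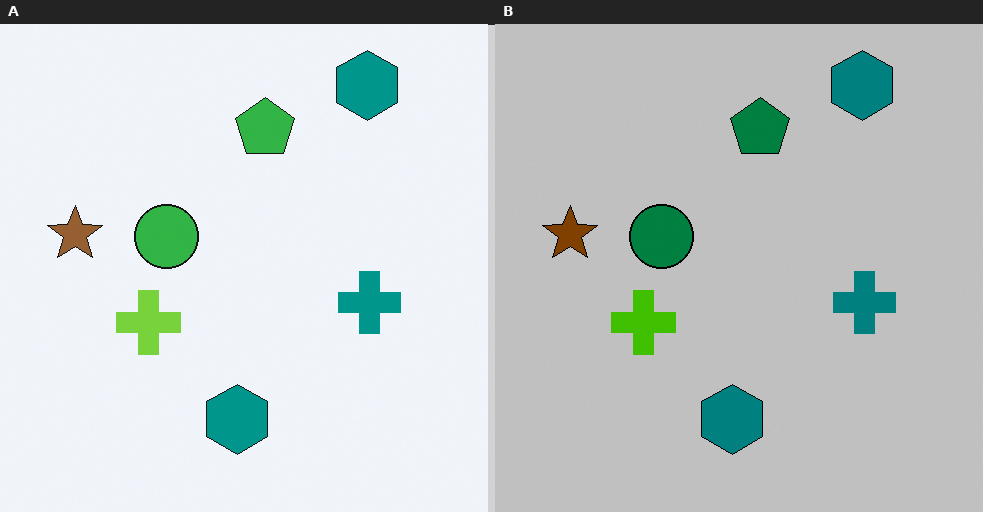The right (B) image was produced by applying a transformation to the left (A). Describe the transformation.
The transformation is: aggressively posterized.

Each flat color has snapped to a coarser quantized level — most visibly, the near-white background has dropped to a flat grey.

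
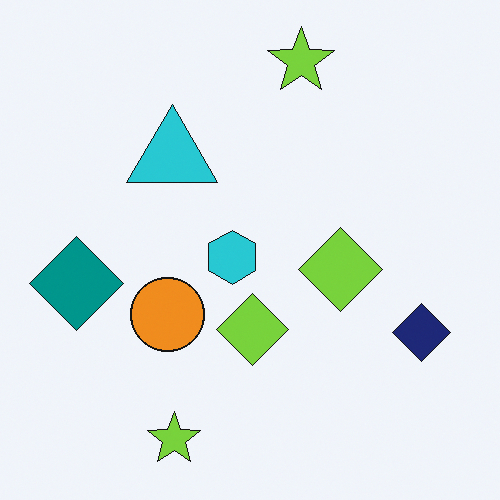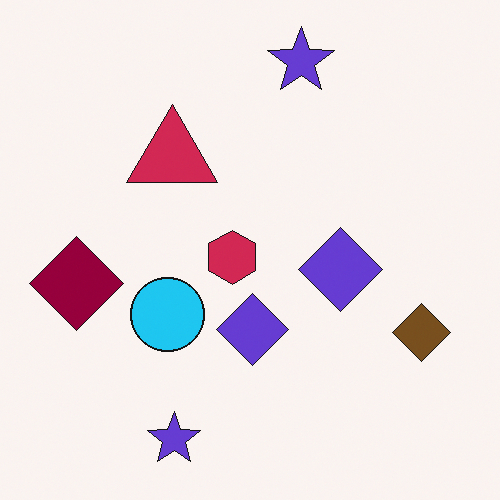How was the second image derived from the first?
The second image is the first hue-shifted by a large amount.

Every shape's color has rotated by the same amount around the hue wheel — a uniform hue shift.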